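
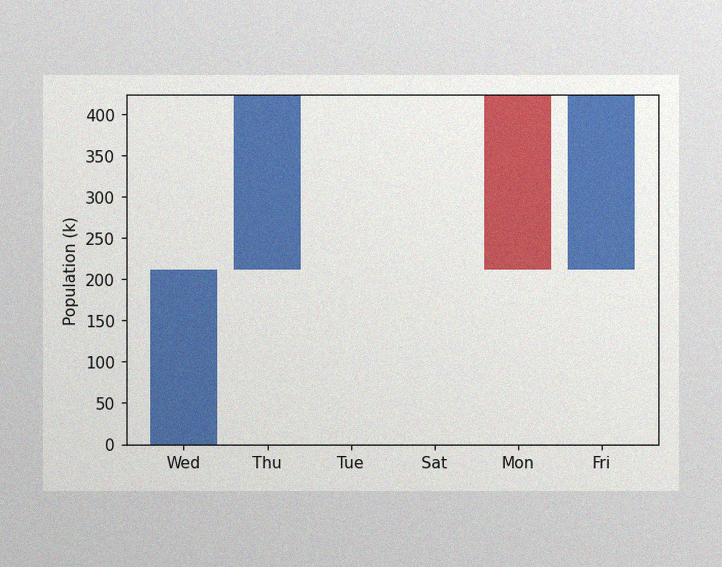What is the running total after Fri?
The image has some photo noise and uneven lighting. After Fri the running total reaches 424k.

424k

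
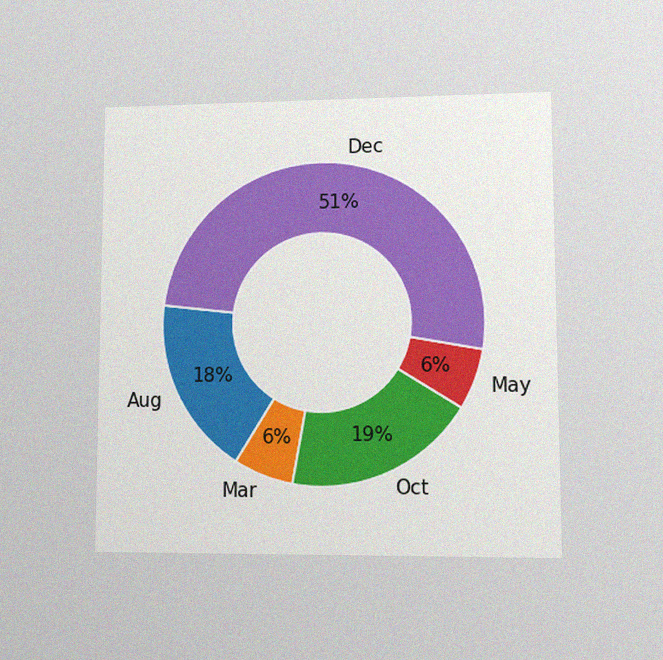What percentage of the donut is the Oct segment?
19%

The chart is viewed at a slight angle, with some photo noise. The Oct segment takes up 19% of the ring.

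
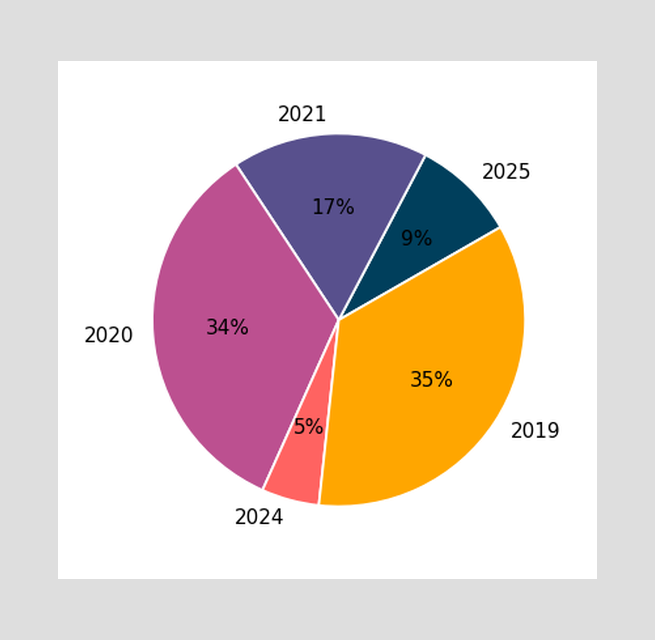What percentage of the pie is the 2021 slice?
The 2021 slice takes up 17% of the pie.

17%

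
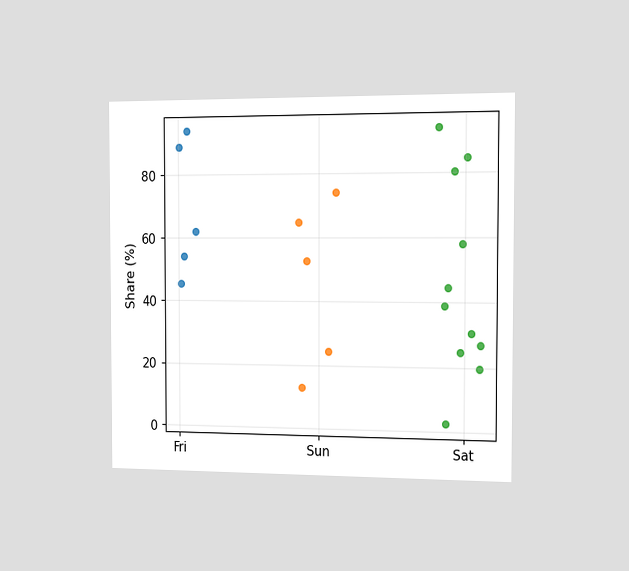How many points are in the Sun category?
The chart is viewed slightly from the right. Counting the markers in the Sun column gives 5.

5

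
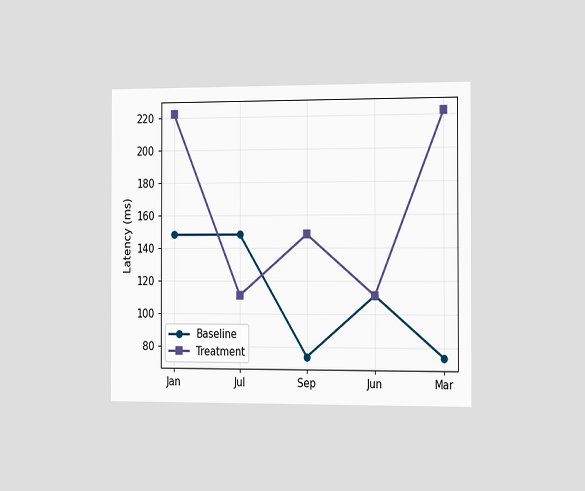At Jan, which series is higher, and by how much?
The chart is viewed slightly from the right. At Jan, Treatment sits above the other line by 74ms.

Treatment, by 74ms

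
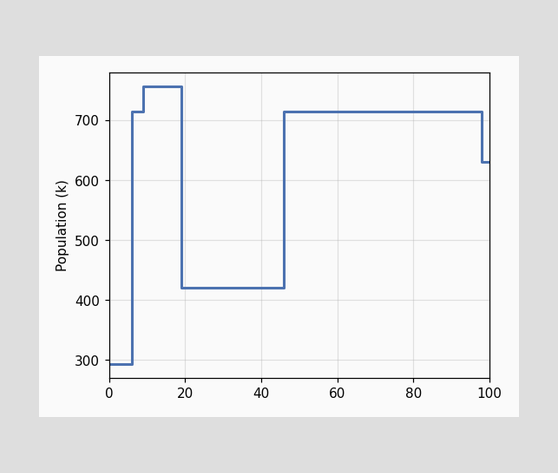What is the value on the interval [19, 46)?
420k

On [19, 46) the step sits at 420k.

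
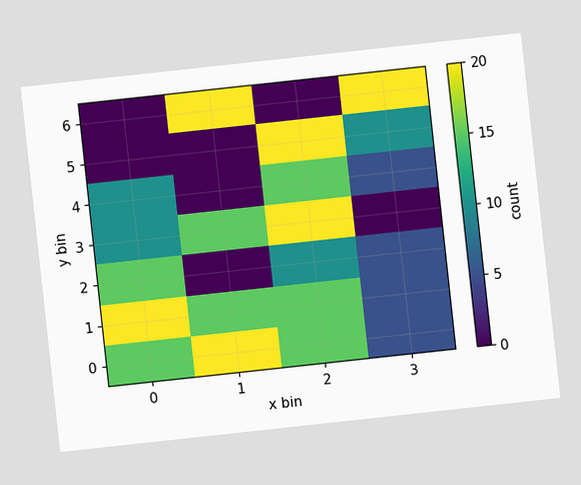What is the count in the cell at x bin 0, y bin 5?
0

The chart is tilted about 6° counter-clockwise. Matching the cell (0, 5) against the colorbar gives 0.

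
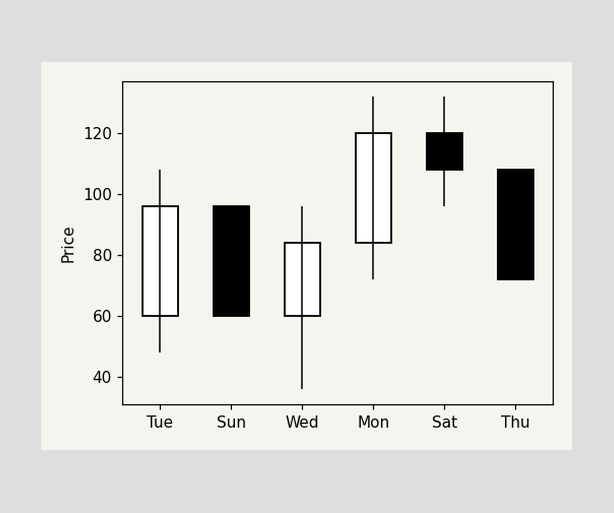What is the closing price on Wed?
84

The Wed candle closes at 84.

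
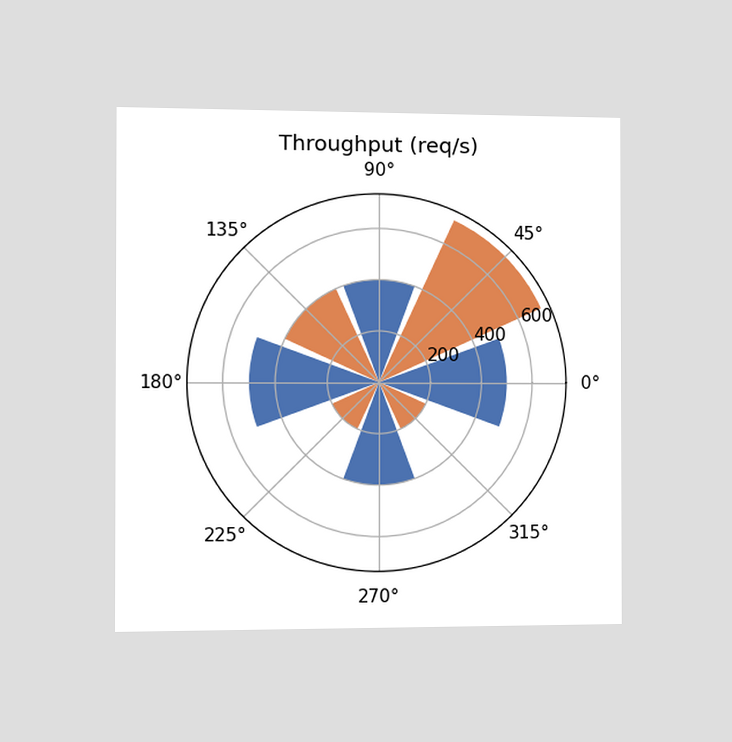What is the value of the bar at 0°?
The chart is viewed slightly from the left. The bar at 0° reaches 500req/s on the radial axis.

500req/s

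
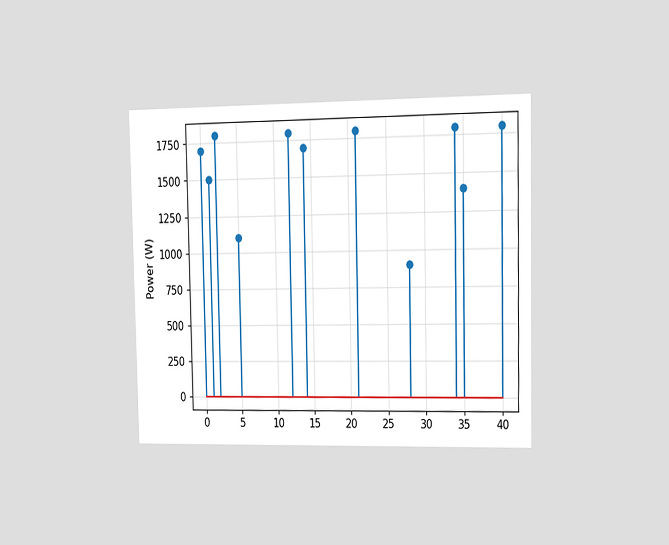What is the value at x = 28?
The chart is viewed slightly from the right. The stem at x=28 reaches 900W.

900W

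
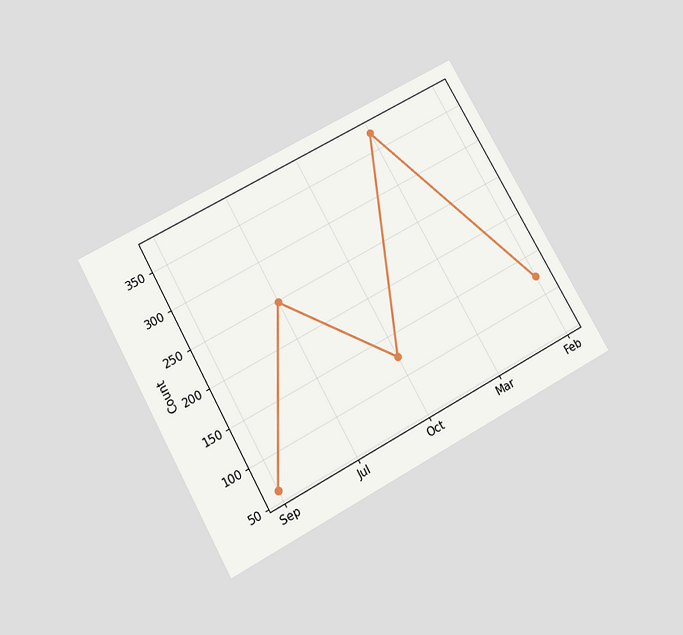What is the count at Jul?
248

The chart is tilted about 29° counter-clockwise and viewed slightly from below. At Jul, the line is at 248.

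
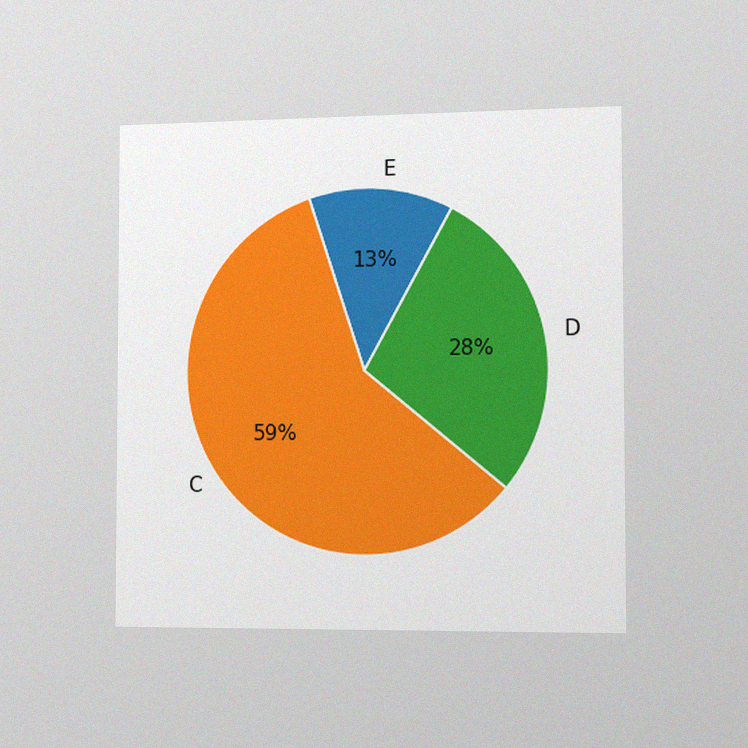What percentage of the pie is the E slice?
13%

The chart is viewed slightly from the right, with some photo noise. The E slice takes up 13% of the pie.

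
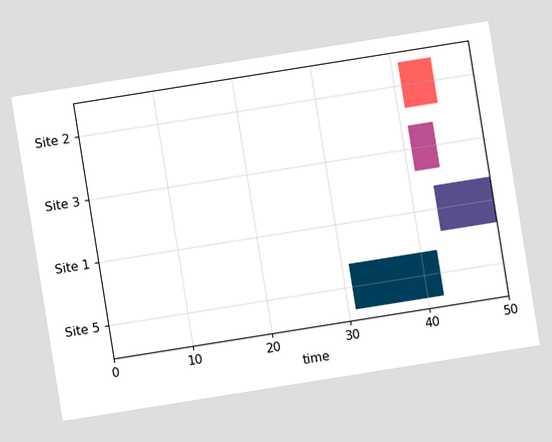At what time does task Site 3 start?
The chart is tilted about 9° counter-clockwise. The Site 3 bar begins at t=41.

41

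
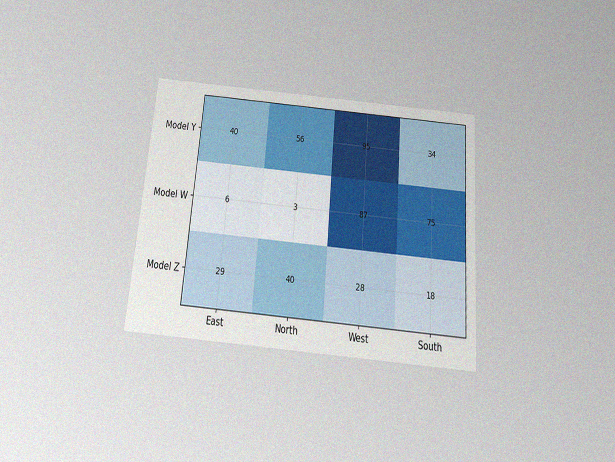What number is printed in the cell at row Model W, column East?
The chart is tilted about 5° clockwise and viewed slightly from below, with some photo noise. The (Model W, East) cell reads 6.

6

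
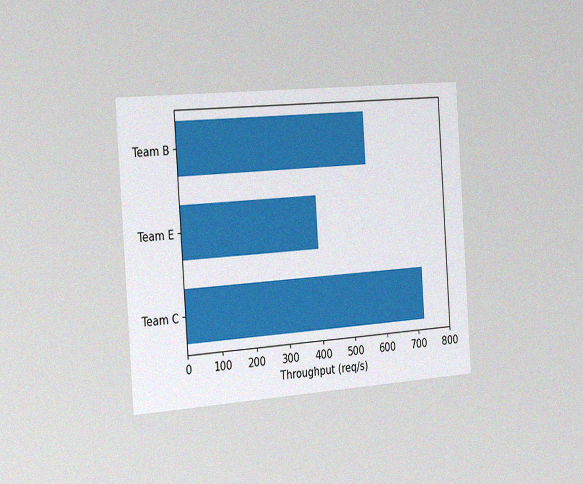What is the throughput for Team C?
720req/s

The chart is tilted about 4° counter-clockwise and viewed slightly from the left, with some photo noise. Reading along the chart's x-axis, the Team C bar reaches 720req/s.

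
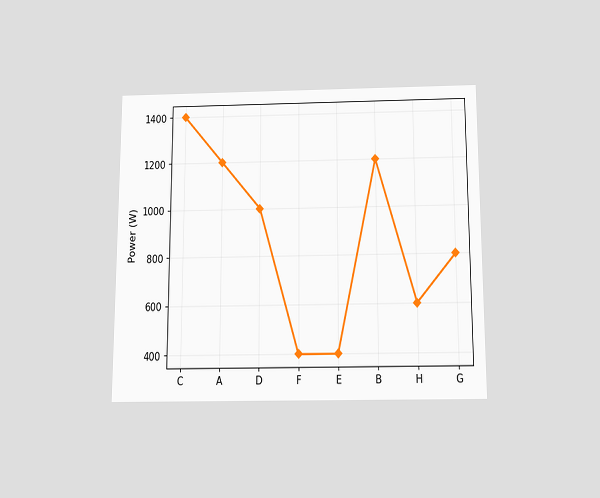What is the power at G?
The chart is viewed slightly from below. At G, the line is at 800W.

800W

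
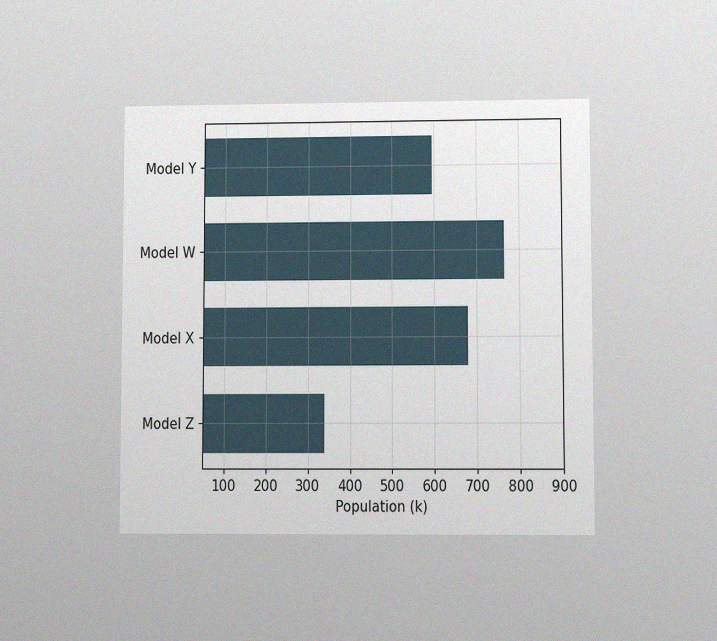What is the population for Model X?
680k

The chart is viewed at a slight angle, with some photo noise. Reading along the chart's x-axis, the Model X bar reaches 680k.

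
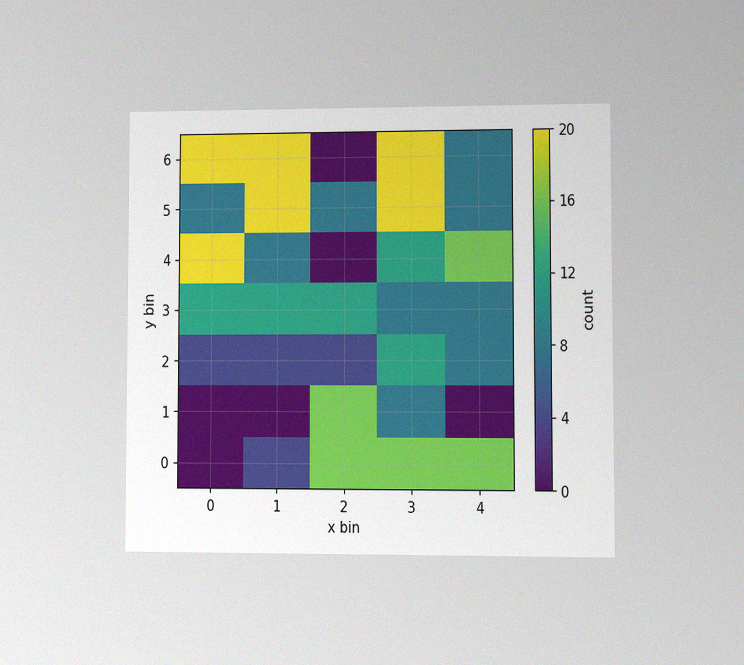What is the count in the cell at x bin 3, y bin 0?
The chart is viewed at a slight angle, with some photo noise. Matching the cell (3, 0) against the colorbar gives 16.

16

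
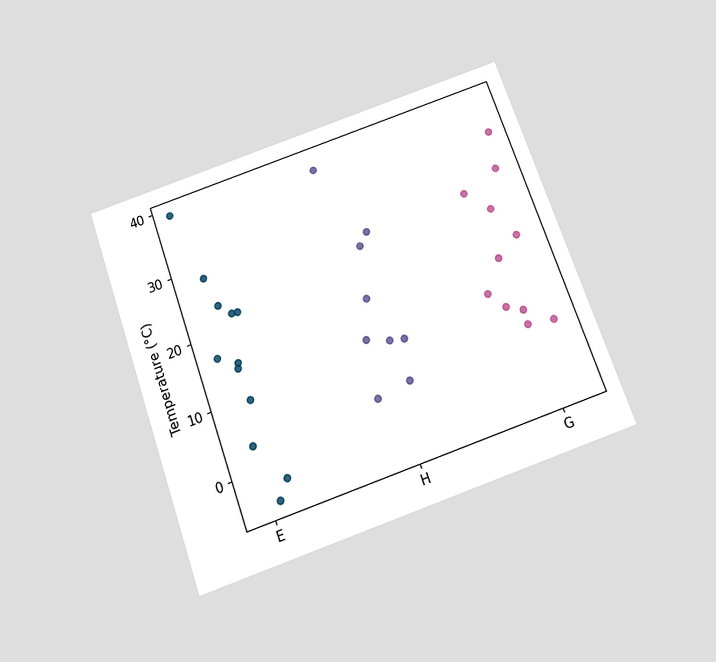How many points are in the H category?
9

The chart is tilted about 20° counter-clockwise and viewed slightly from below. Counting the markers in the H column gives 9.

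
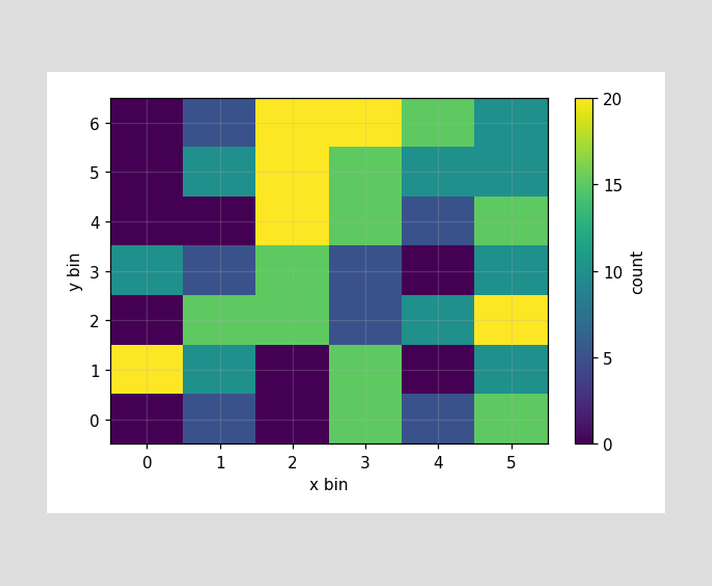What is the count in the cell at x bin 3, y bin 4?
15

Matching the cell (3, 4) against the colorbar gives 15.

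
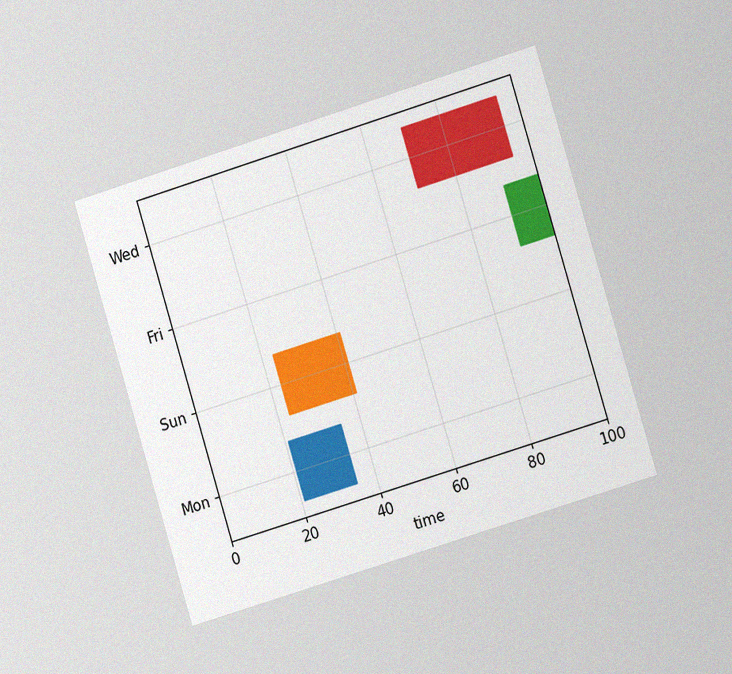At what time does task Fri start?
The chart is tilted about 17° counter-clockwise and viewed at a slight angle, with some photo noise. The Fri bar begins at t=91.

91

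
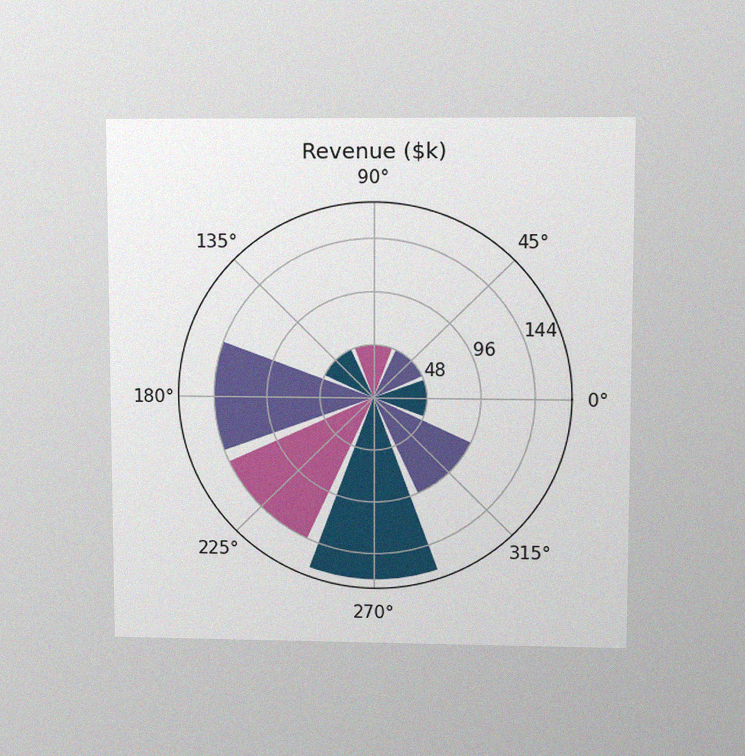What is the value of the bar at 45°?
The chart is viewed at a slight angle, with some photo noise. The bar at 45° reaches $48k on the radial axis.

$48k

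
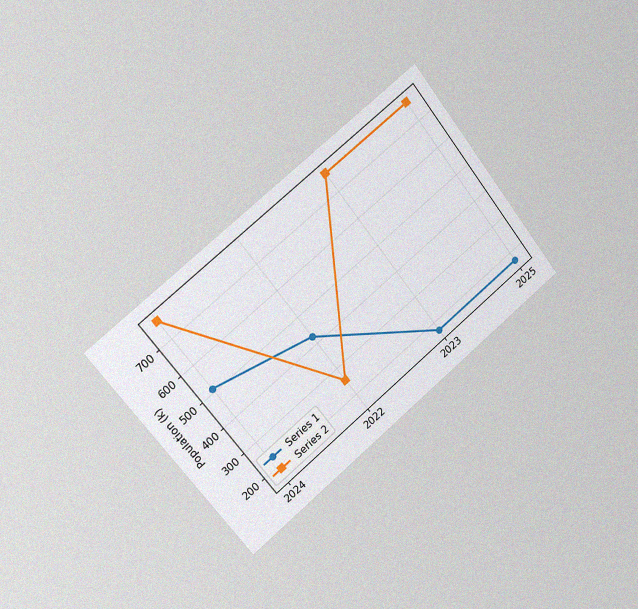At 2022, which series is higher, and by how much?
Series 1, by 170k

The chart is tilted about 39° counter-clockwise and viewed slightly from the left, with some photo noise. At 2022, Series 1 sits above the other line by 170k.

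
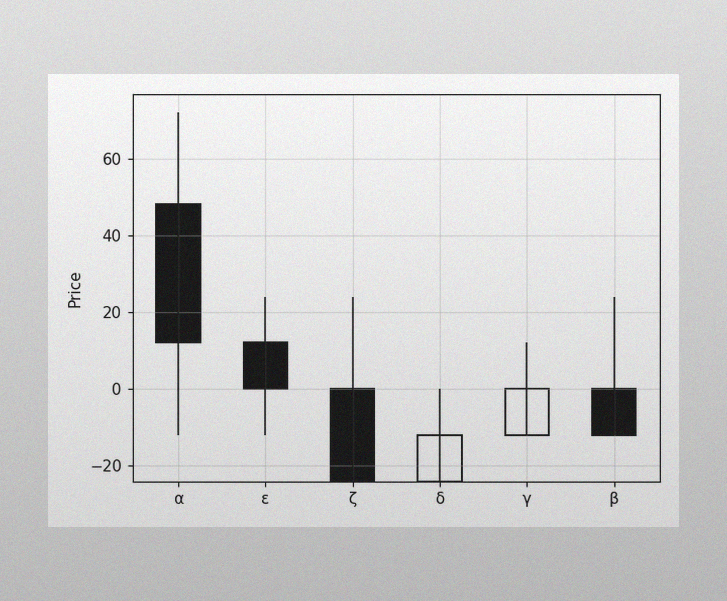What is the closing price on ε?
0

The image has some photo noise and uneven lighting. The ε candle closes at 0.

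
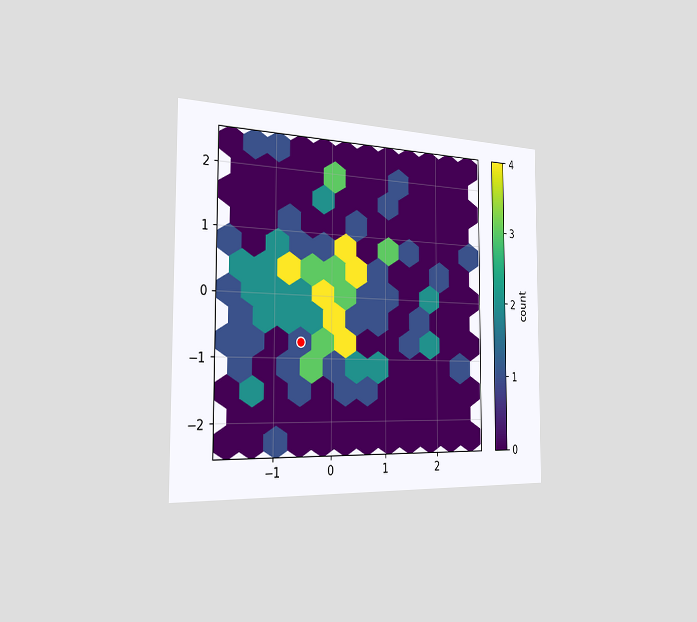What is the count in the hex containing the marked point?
1

The chart is viewed slightly from the left. The marked hex reads 1 on the colorbar.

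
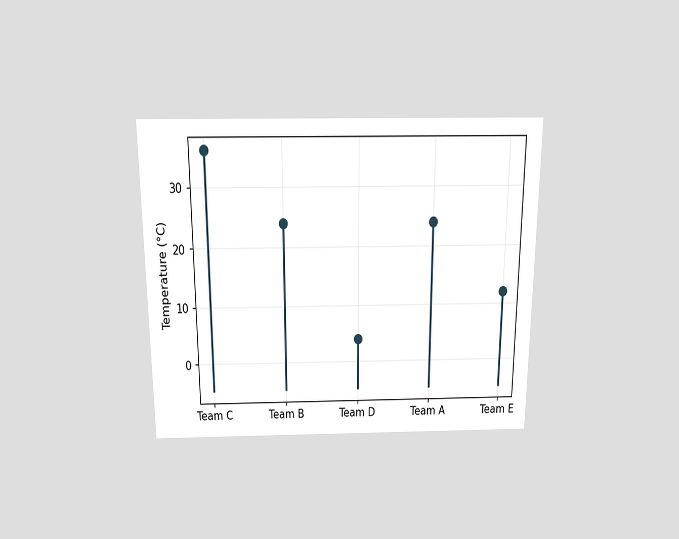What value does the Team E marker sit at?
12°C

The chart is viewed slightly from above. The Team E marker sits at 12°C.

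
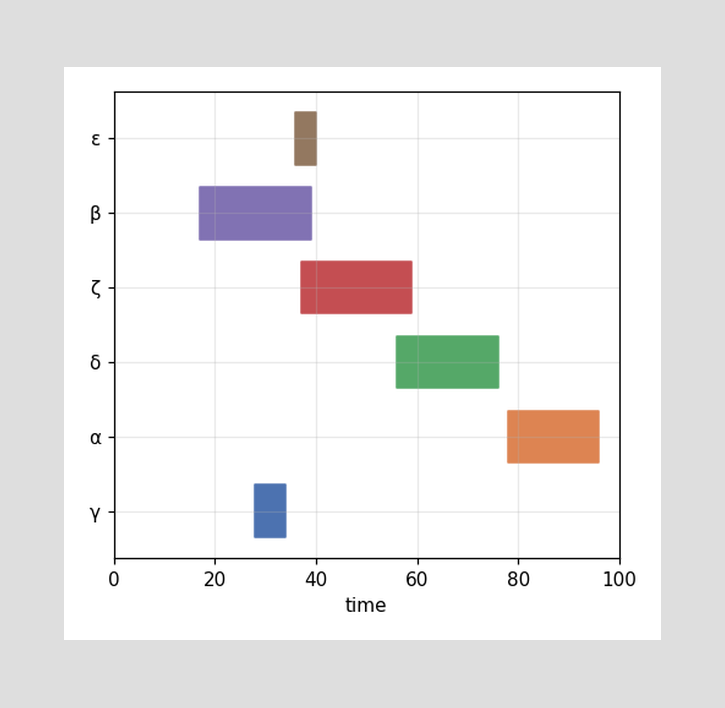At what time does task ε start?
36

The ε bar begins at t=36.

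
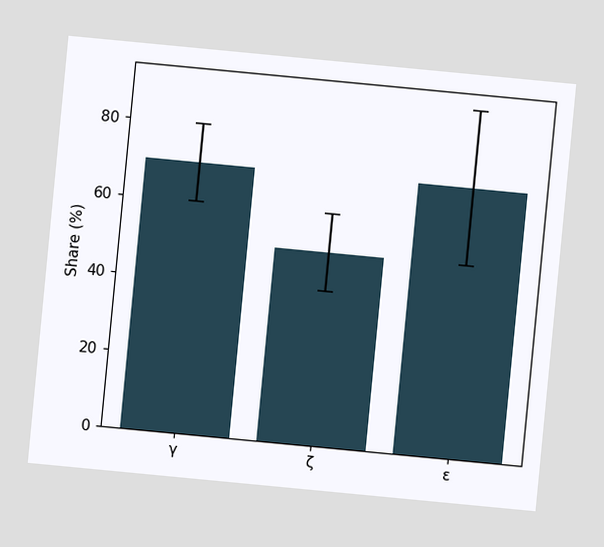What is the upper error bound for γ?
The chart is tilted about 5° clockwise. The γ bar's upper whisker reaches 80%.

80%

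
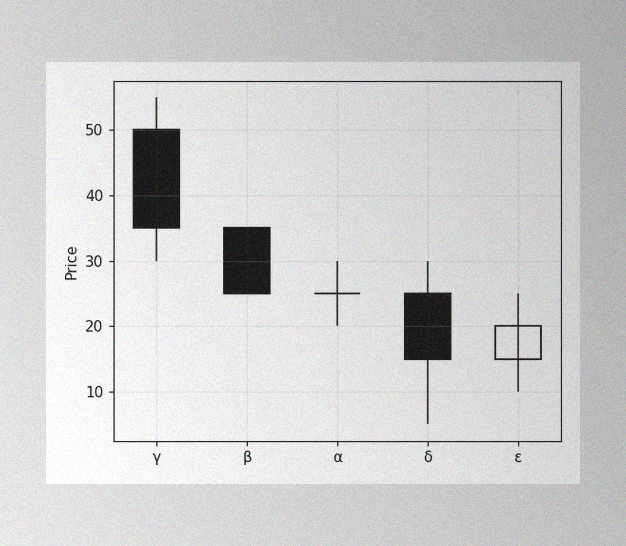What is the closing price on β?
25

The image has some photo noise and uneven lighting. The β candle closes at 25.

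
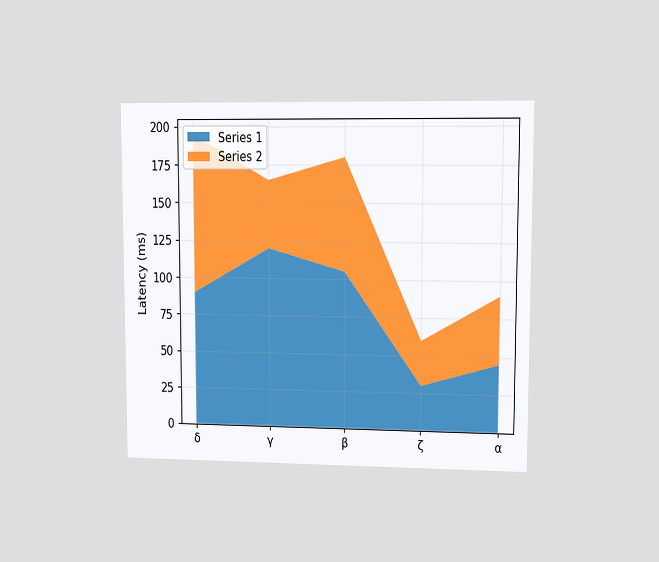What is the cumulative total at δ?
The chart is viewed at a slight angle. The stacked total at δ reaches 195ms.

195ms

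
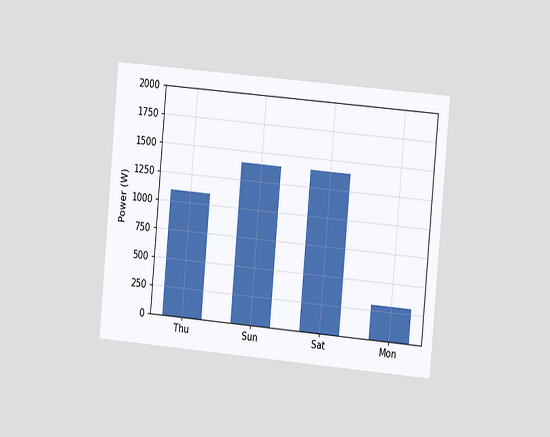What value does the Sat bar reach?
The chart is tilted about 5° clockwise and viewed slightly from the right. Reading along the chart's y-axis, the Sat bar reaches 1400W.

1400W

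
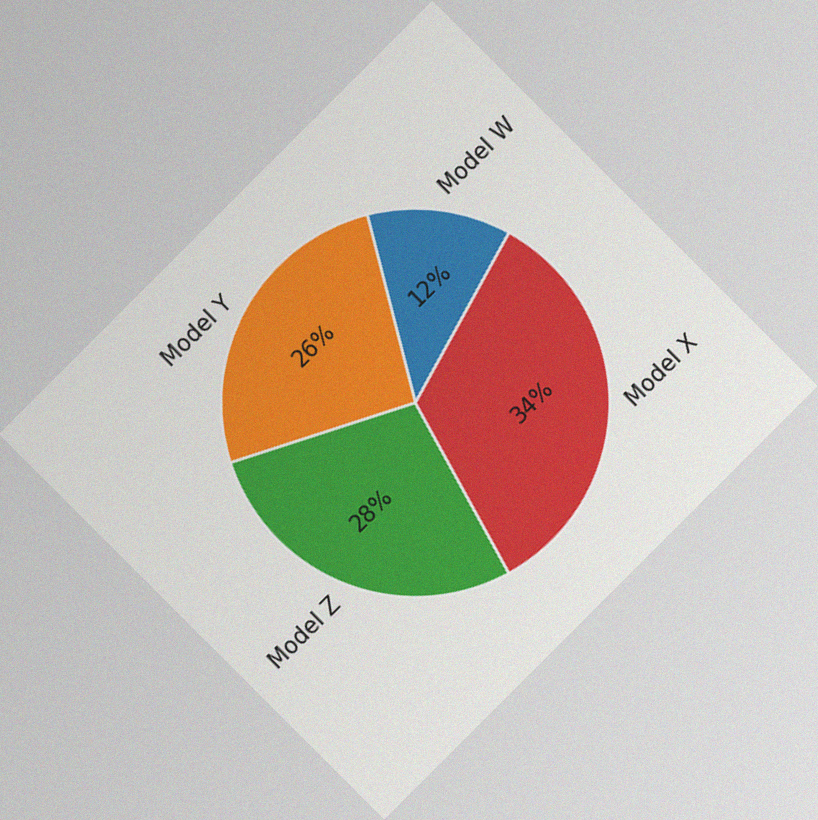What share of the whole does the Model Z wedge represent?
The chart is tilted about 45° counter-clockwise, with some photo noise. The Model Z slice takes up 28% of the pie.

28%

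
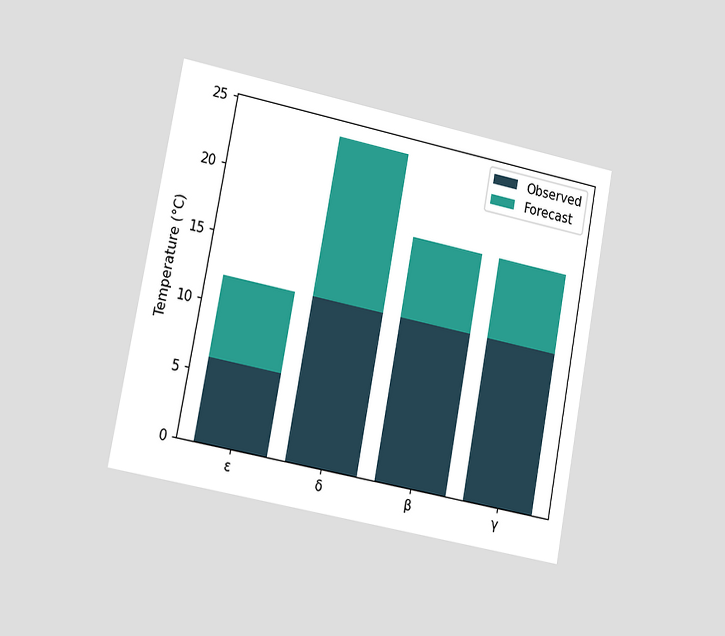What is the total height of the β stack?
The chart is tilted about 11° clockwise and viewed slightly from the left. The β stack's top reaches 18°C on the y-axis.

18°C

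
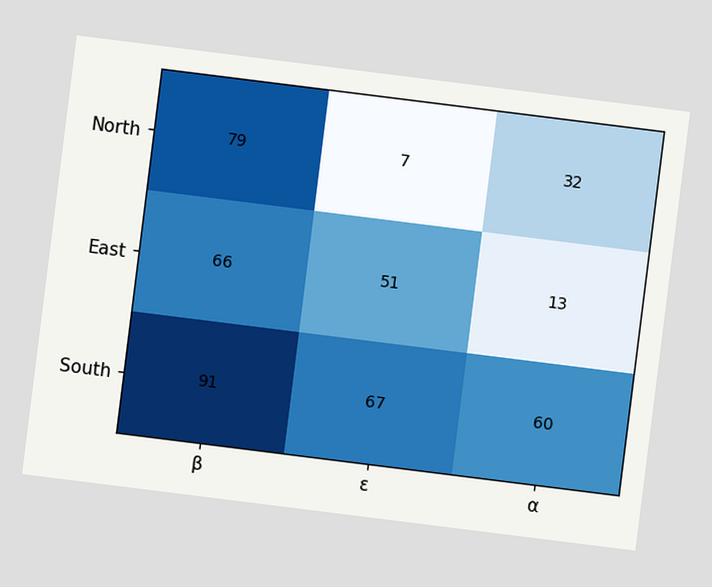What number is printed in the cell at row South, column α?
60

The chart is tilted about 7° clockwise. The (South, α) cell reads 60.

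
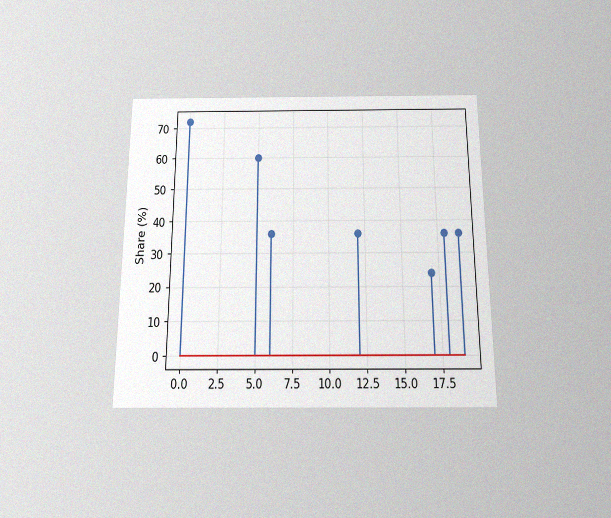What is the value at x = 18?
The chart is viewed slightly from below, with some photo noise. The stem at x=18 reaches 36%.

36%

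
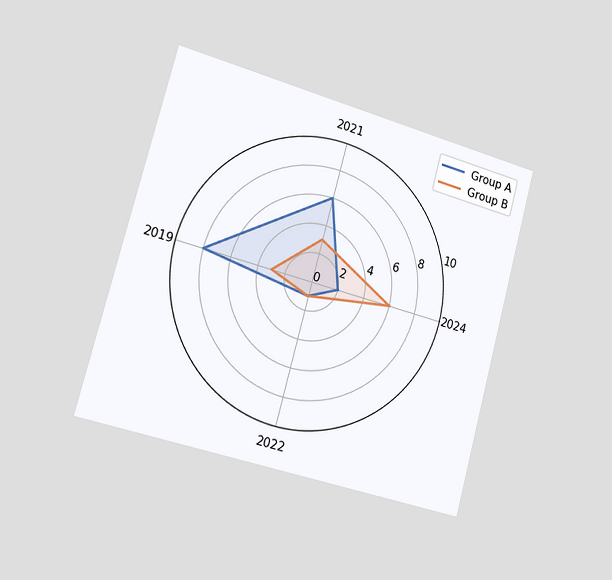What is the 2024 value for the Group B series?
The chart is tilted about 15° clockwise and viewed slightly from the left. On the 2024 axis, Group B reaches 6.

6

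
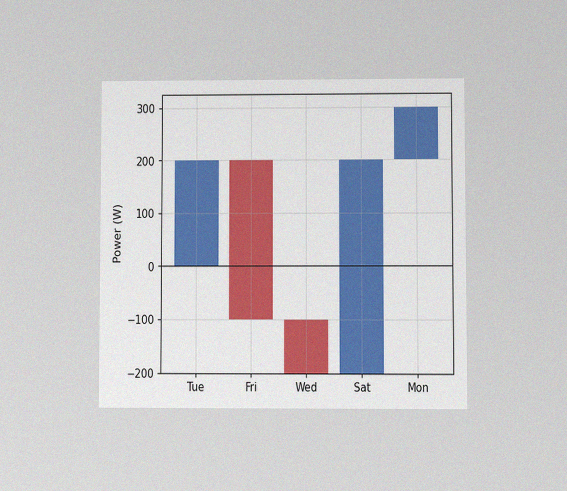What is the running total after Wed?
The chart is viewed at a slight angle, with some photo noise. After Wed the running total reaches -200W.

-200W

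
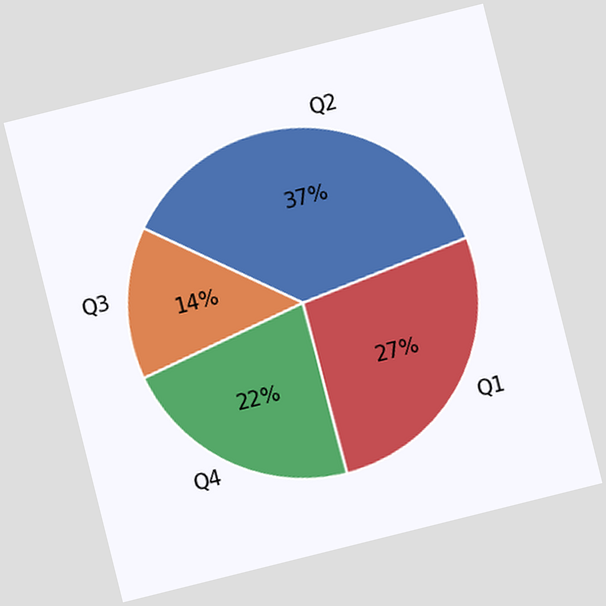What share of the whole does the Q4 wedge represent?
22%

The chart is tilted about 14° counter-clockwise. The Q4 slice takes up 22% of the pie.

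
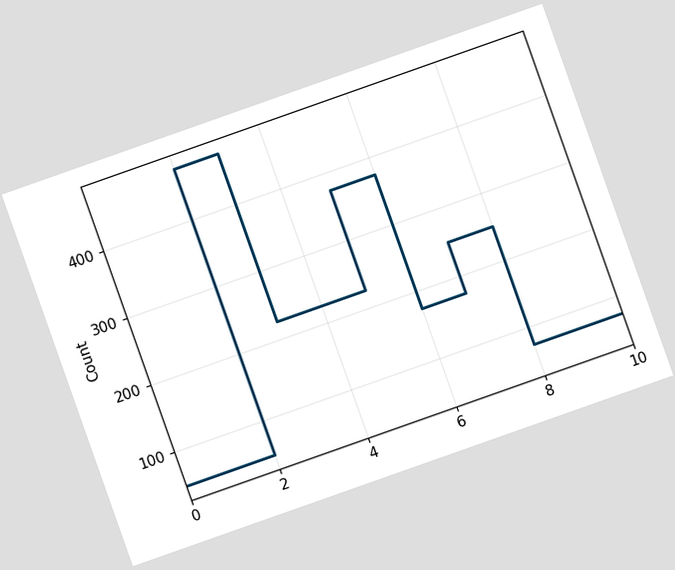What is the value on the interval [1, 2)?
The chart is tilted about 19° counter-clockwise. On [1, 2) the step sits at 50.

50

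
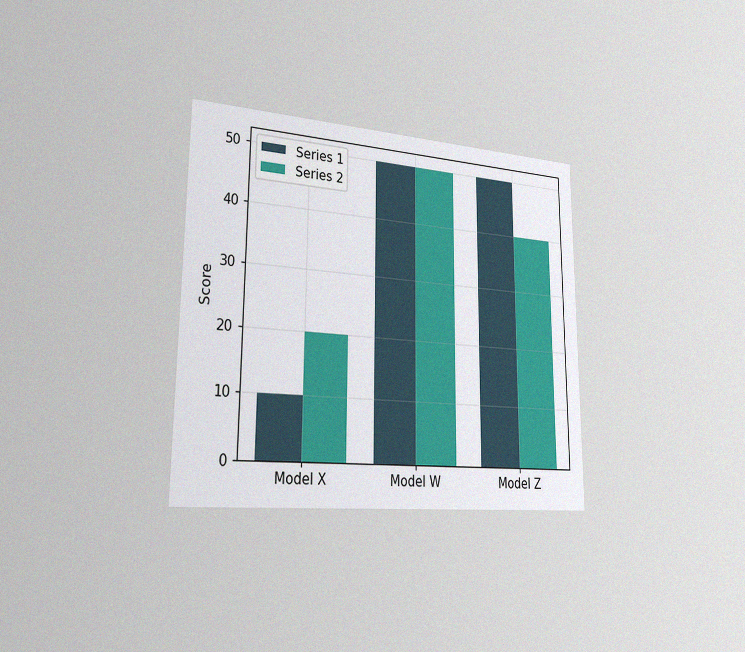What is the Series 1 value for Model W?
The chart is viewed slightly from the left, with some photo noise. The Series 1 bar at Model W reaches 50 on the y-axis.

50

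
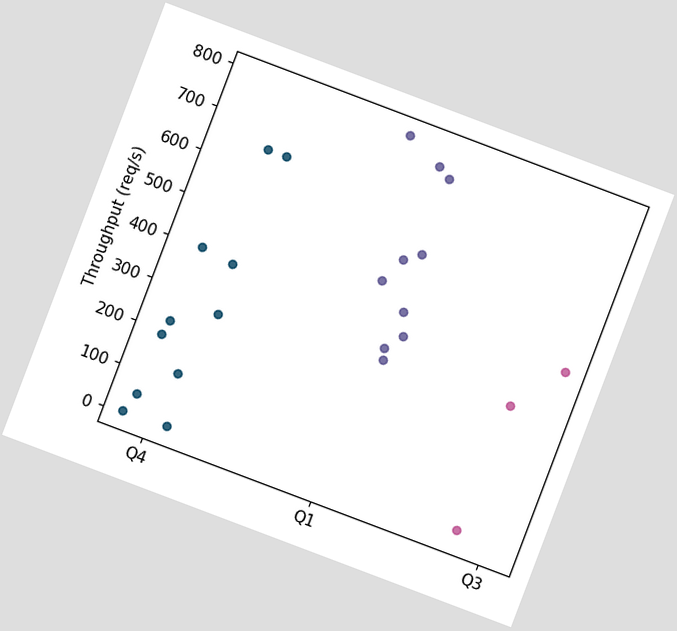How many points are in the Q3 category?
The chart is tilted about 21° clockwise. Counting the markers in the Q3 column gives 3.

3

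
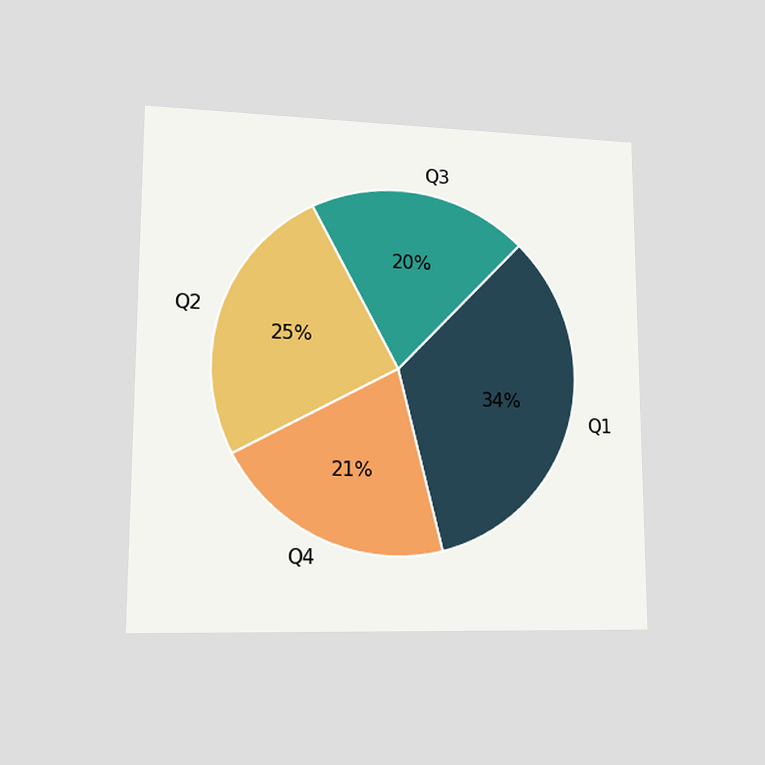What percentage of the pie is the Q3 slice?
20%

The chart is viewed at a slight angle. The Q3 slice takes up 20% of the pie.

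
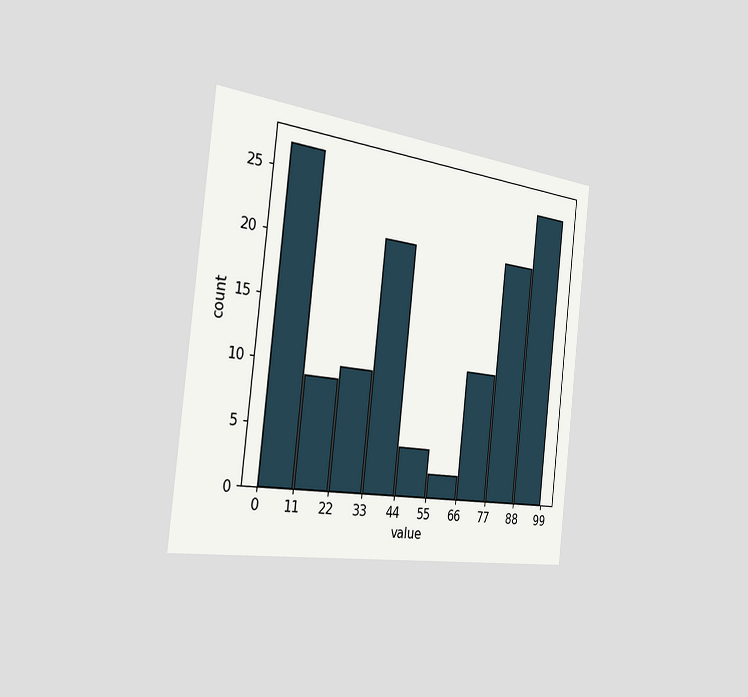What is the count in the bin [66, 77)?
11

The chart is tilted about 7° clockwise and viewed slightly from the left. The [66, 77) bin has height 11.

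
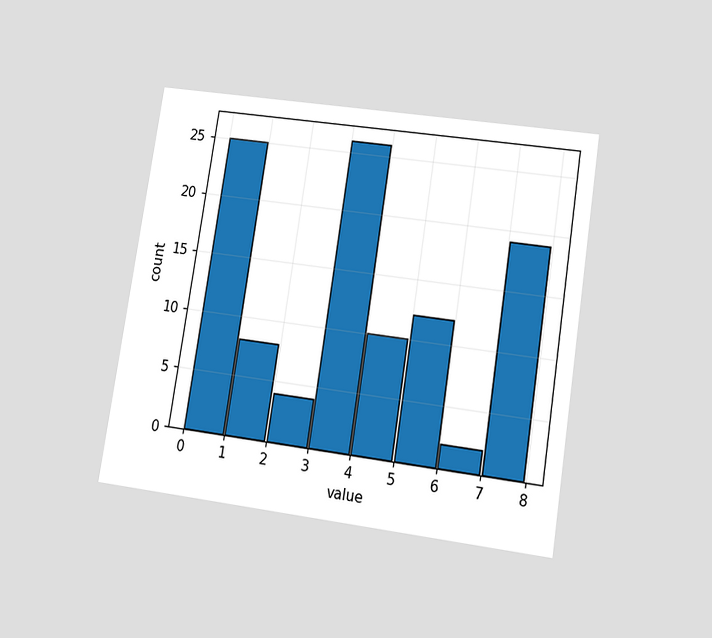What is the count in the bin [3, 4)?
The chart is tilted about 9° clockwise and viewed at a slight angle. The [3, 4) bin has height 26.

26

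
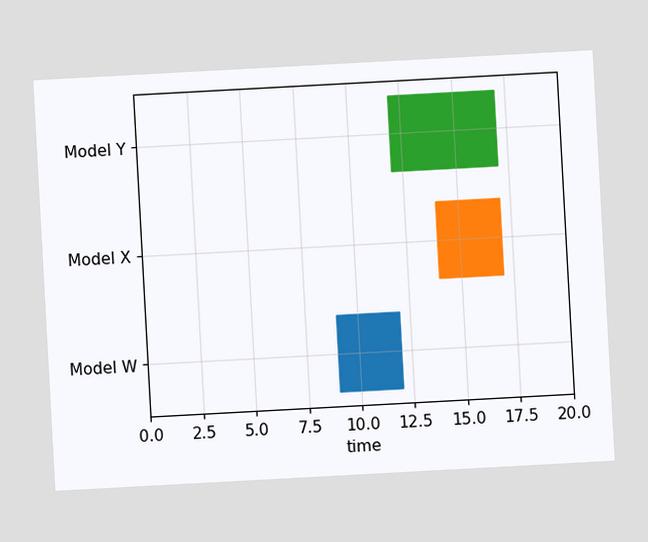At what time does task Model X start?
14

The chart is tilted about 3° counter-clockwise. The Model X bar begins at t=14.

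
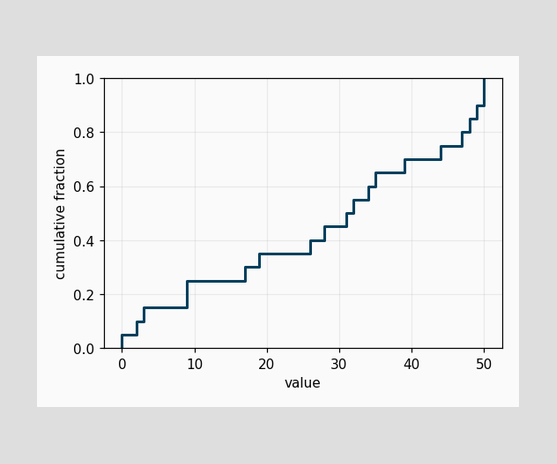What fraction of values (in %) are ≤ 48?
At x=48 the ECDF step is at 85%.

85%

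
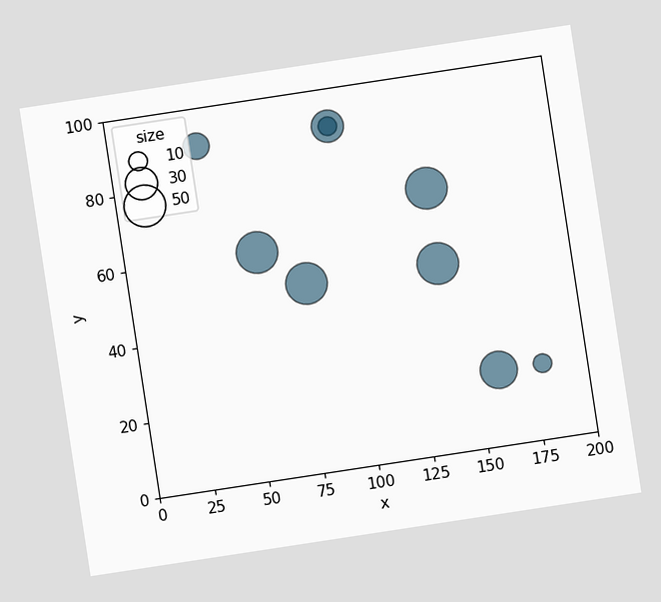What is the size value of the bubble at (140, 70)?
50

The chart is tilted about 9° counter-clockwise. Matching the bubble at (140, 70) against the size legend gives 50.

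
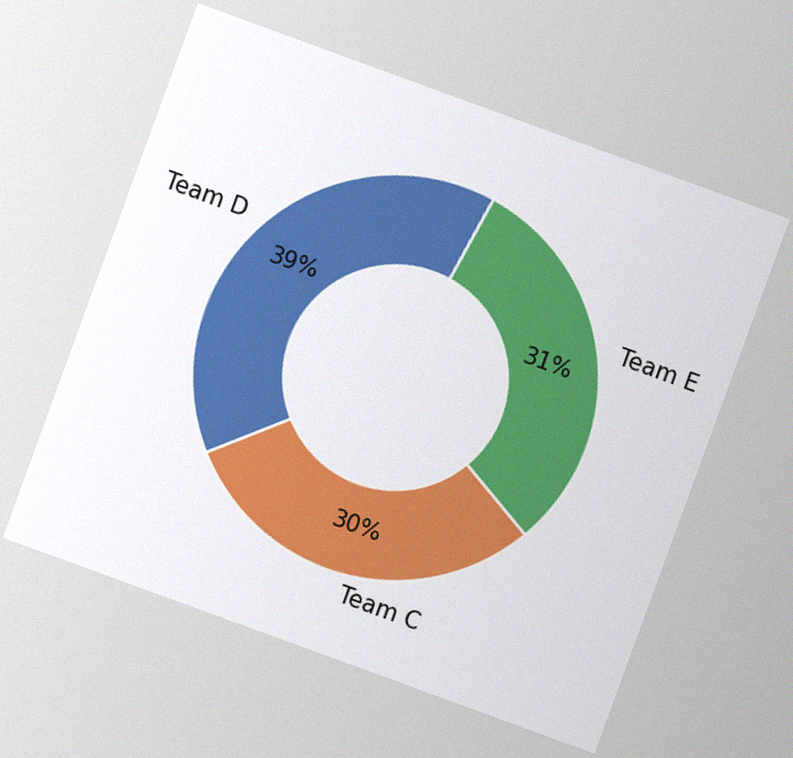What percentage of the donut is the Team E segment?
31%

The chart is tilted about 20° clockwise, with some photo noise. The Team E segment takes up 31% of the ring.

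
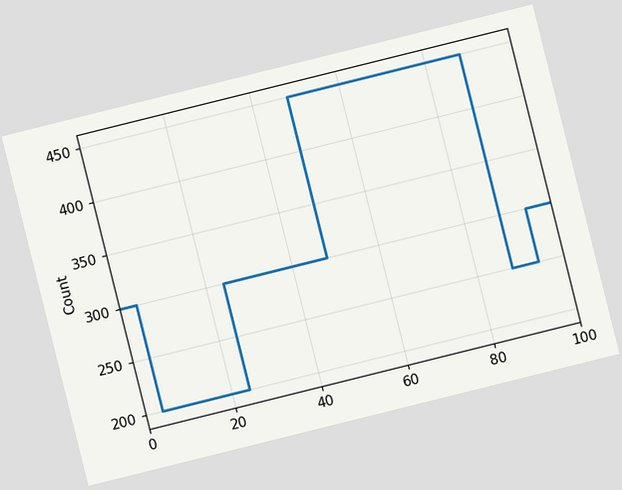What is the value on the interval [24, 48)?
300

The chart is tilted about 14° counter-clockwise. On [24, 48) the step sits at 300.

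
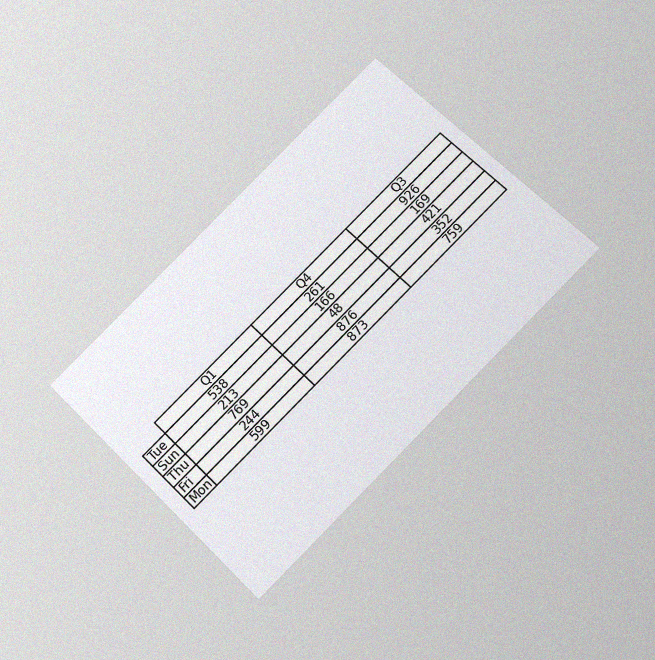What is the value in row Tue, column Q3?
The chart is tilted about 45° counter-clockwise and viewed slightly from below, with some photo noise. The (Tue, Q3) cell reads 926.

926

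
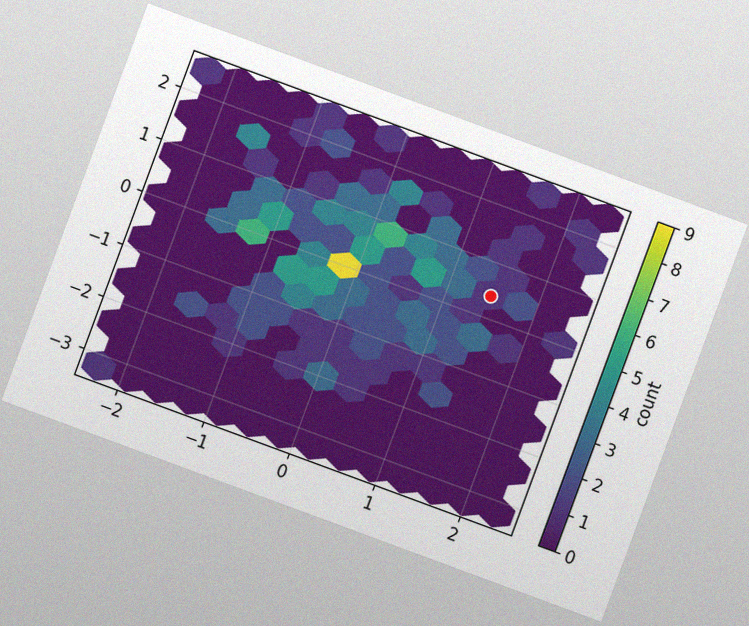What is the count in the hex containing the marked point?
1

The chart is tilted about 20° clockwise, with some photo noise. The marked hex reads 1 on the colorbar.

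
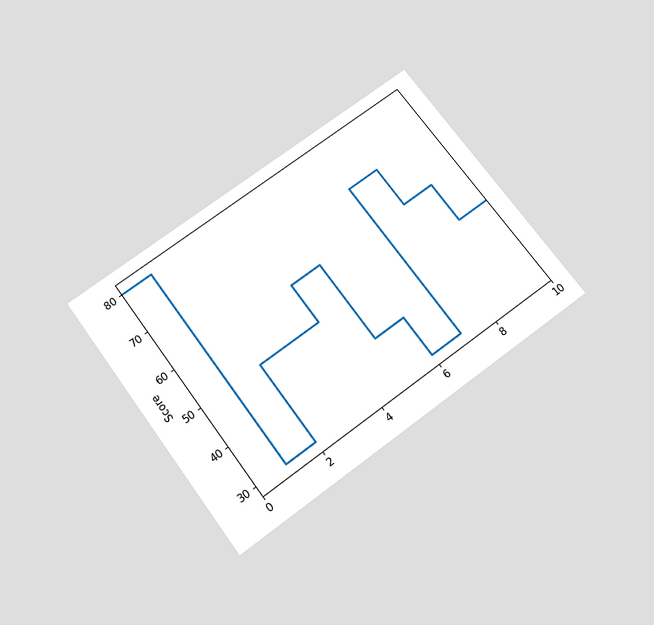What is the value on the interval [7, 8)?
The chart is tilted about 36° counter-clockwise and viewed slightly from below. On [7, 8) the step sits at 70.

70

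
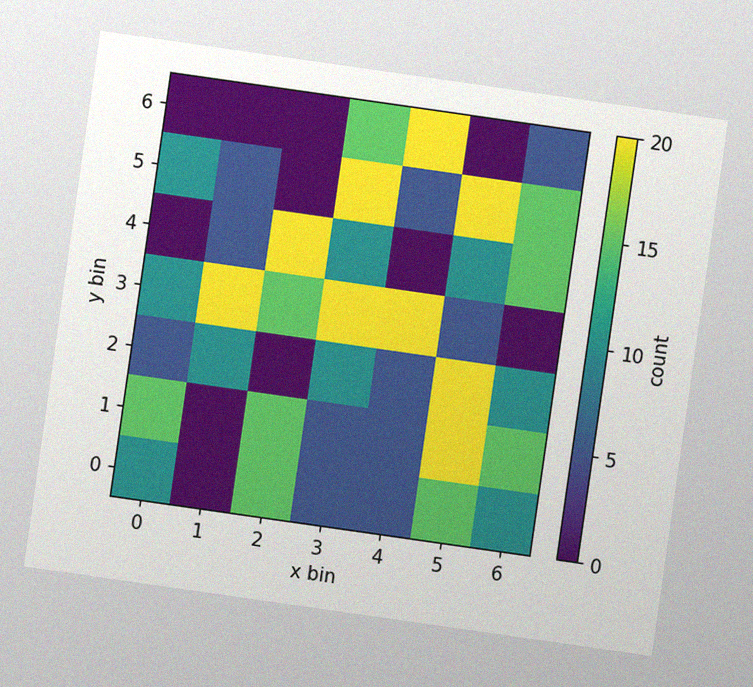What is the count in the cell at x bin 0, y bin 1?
The chart is tilted about 8° clockwise, with some photo noise. Matching the cell (0, 1) against the colorbar gives 15.

15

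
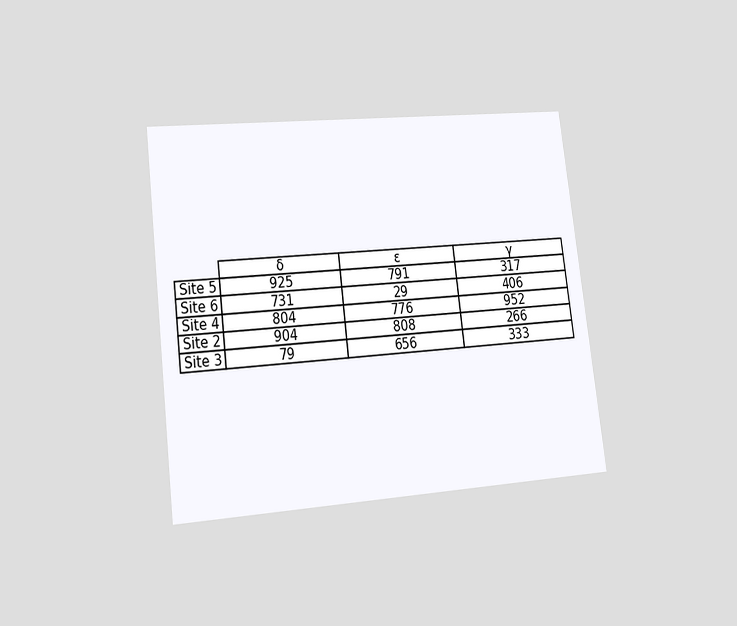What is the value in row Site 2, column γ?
The chart is tilted about 7° counter-clockwise and viewed at a slight angle. The (Site 2, γ) cell reads 266.

266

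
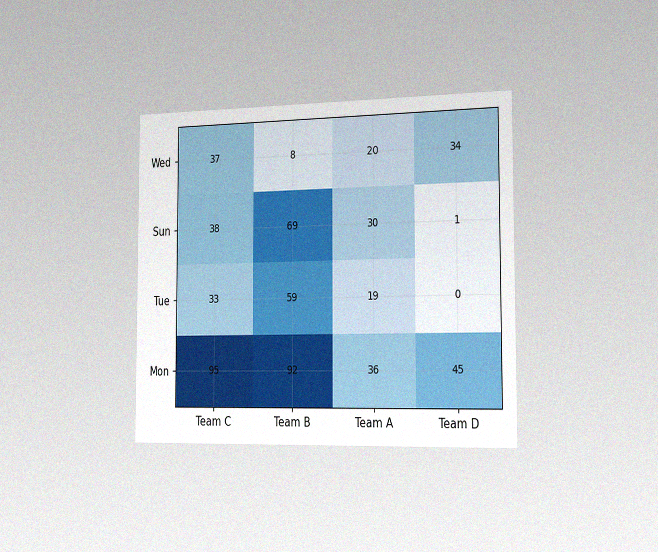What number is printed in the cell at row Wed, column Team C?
The chart is viewed slightly from the right, with some photo noise. The (Wed, Team C) cell reads 37.

37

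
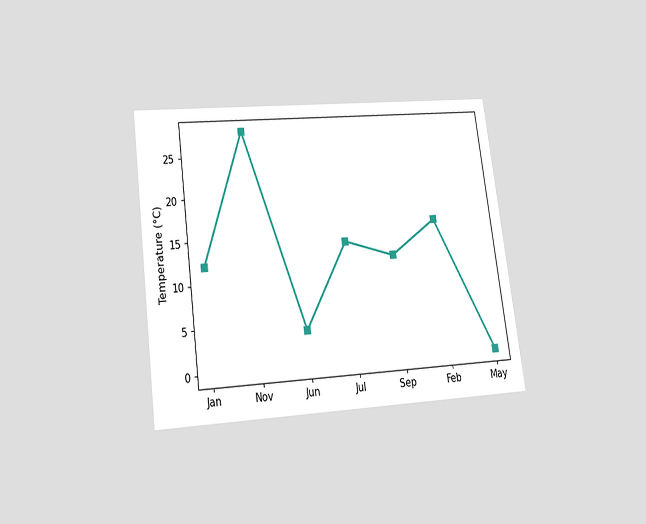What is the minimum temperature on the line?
0°C

The chart is tilted about 8° counter-clockwise and viewed slightly from below. The lowest point is at May, and reading across to the y-axis gives 0°C.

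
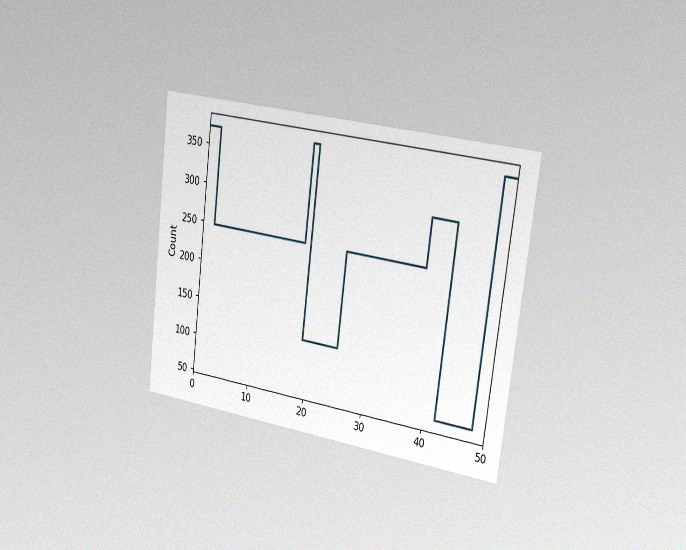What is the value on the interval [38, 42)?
The chart is tilted about 7° clockwise and viewed slightly from the right, with some photo noise. On [38, 42) the step sits at 310.

310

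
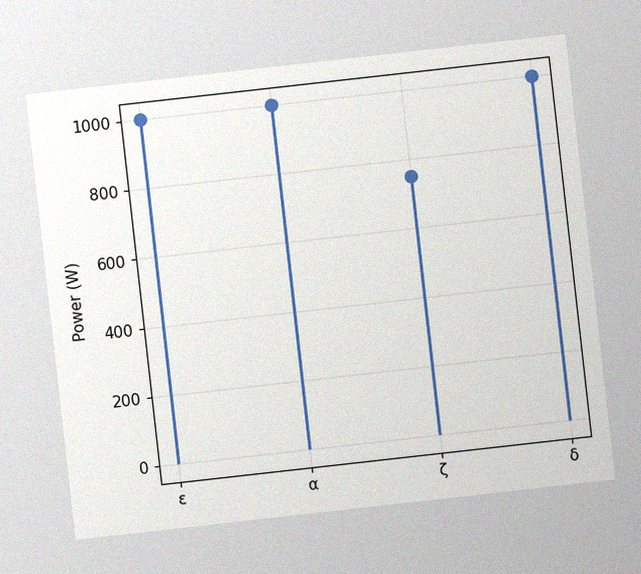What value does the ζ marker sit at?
750W

The chart is tilted about 6° counter-clockwise, with some photo noise. The ζ marker sits at 750W.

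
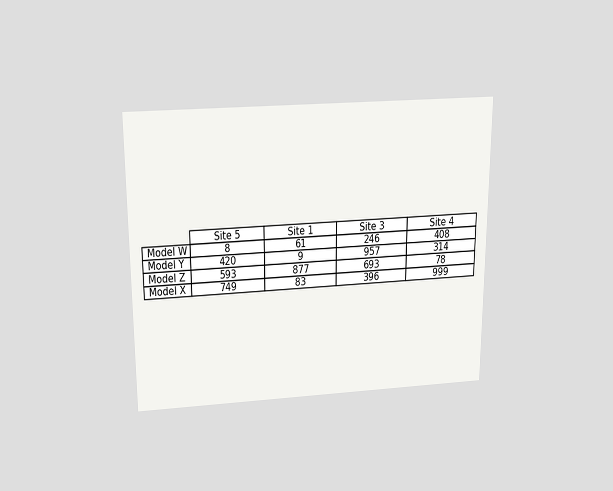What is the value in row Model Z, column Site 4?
The chart is viewed slightly from above. The (Model Z, Site 4) cell reads 78.

78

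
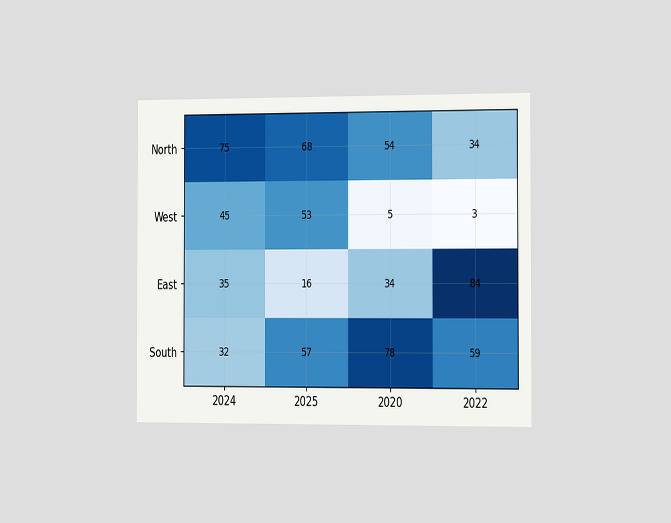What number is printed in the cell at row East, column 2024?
The chart is viewed slightly from the right. The (East, 2024) cell reads 35.

35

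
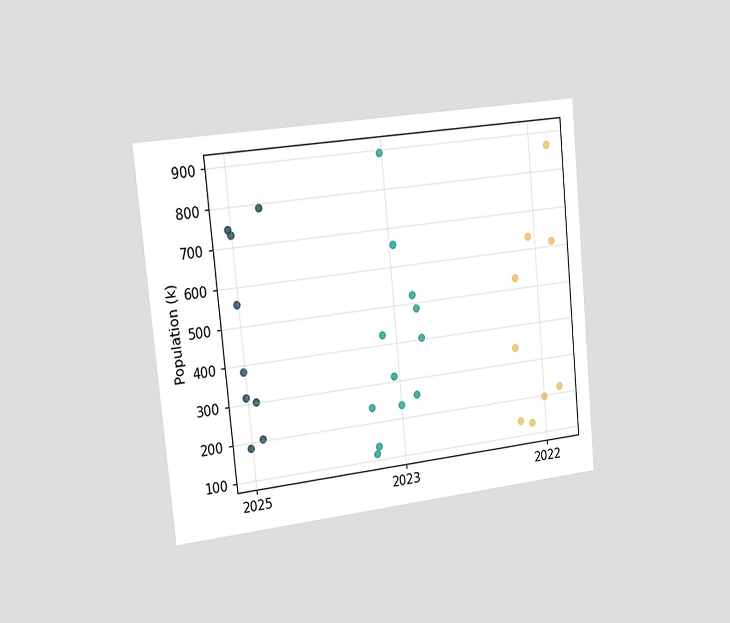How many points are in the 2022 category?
The chart is tilted about 6° counter-clockwise and viewed slightly from the left. Counting the markers in the 2022 column gives 9.

9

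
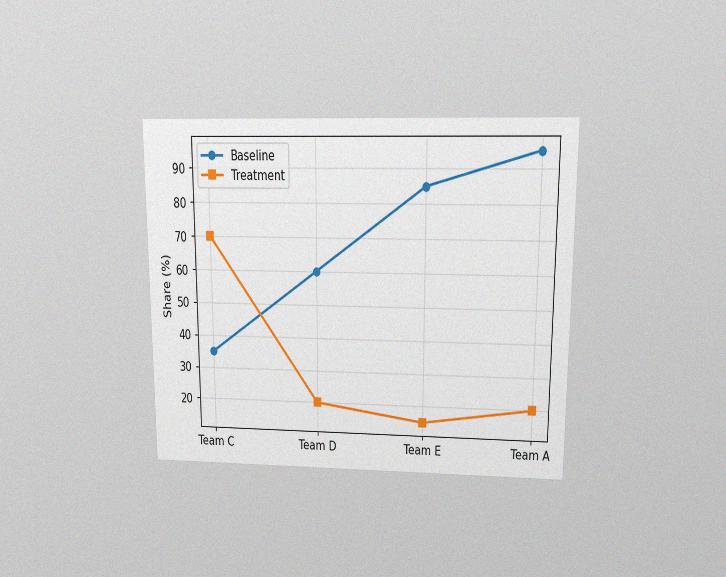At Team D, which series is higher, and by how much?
The chart is viewed at a slight angle, with some photo noise. At Team D, Baseline sits above the other line by 40%.

Baseline, by 40%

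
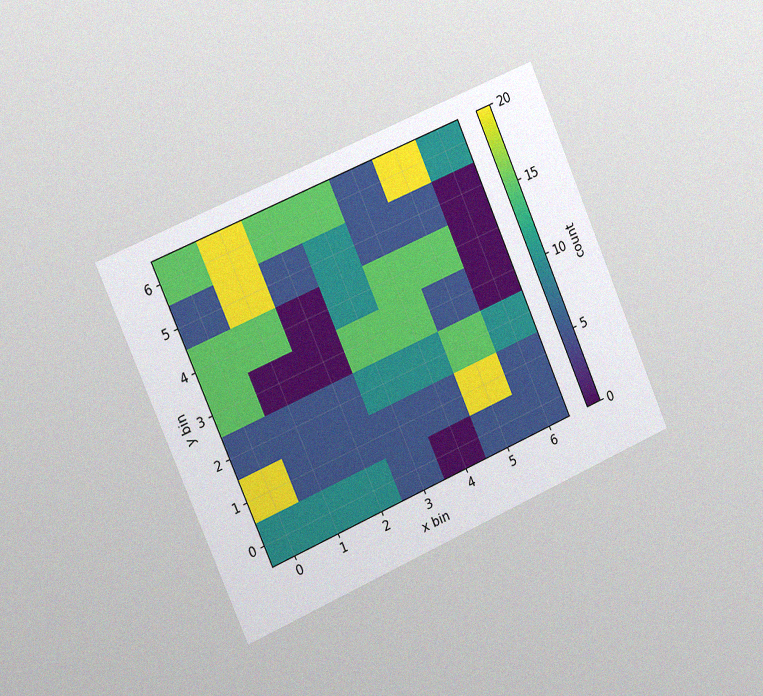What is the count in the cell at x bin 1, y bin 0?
10

The chart is tilted about 23° counter-clockwise and viewed slightly from the left, with some photo noise. Matching the cell (1, 0) against the colorbar gives 10.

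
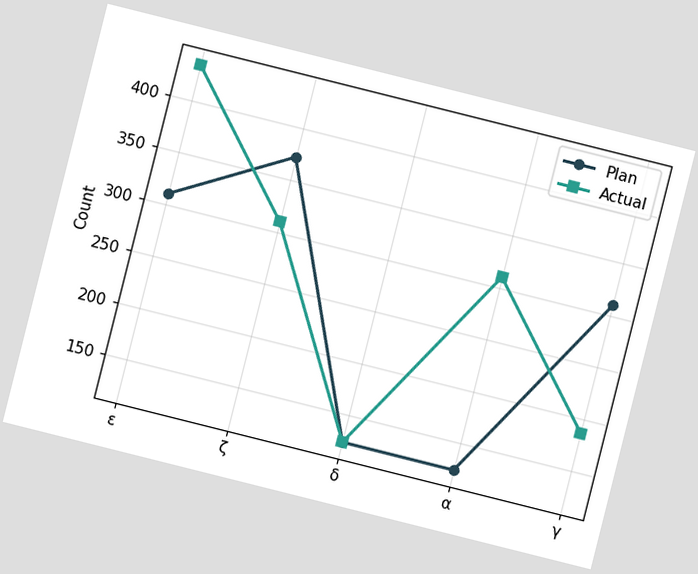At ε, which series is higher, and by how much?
The chart is tilted about 14° clockwise. At ε, Actual sits above the other line by 124.

Actual, by 124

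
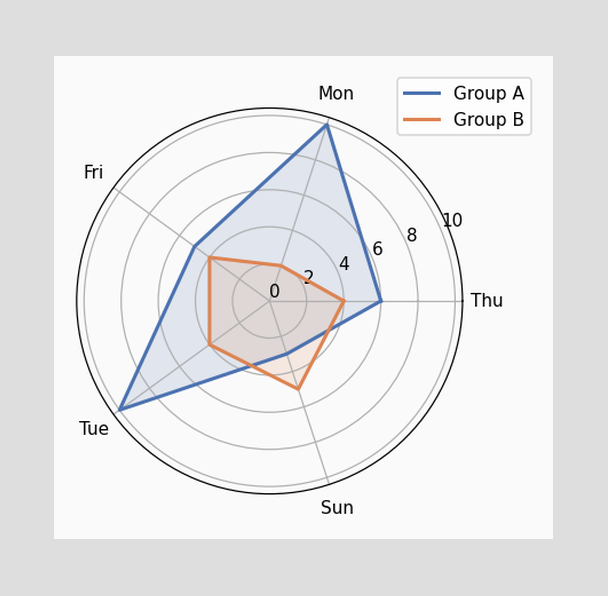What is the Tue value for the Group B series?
4

On the Tue axis, Group B reaches 4.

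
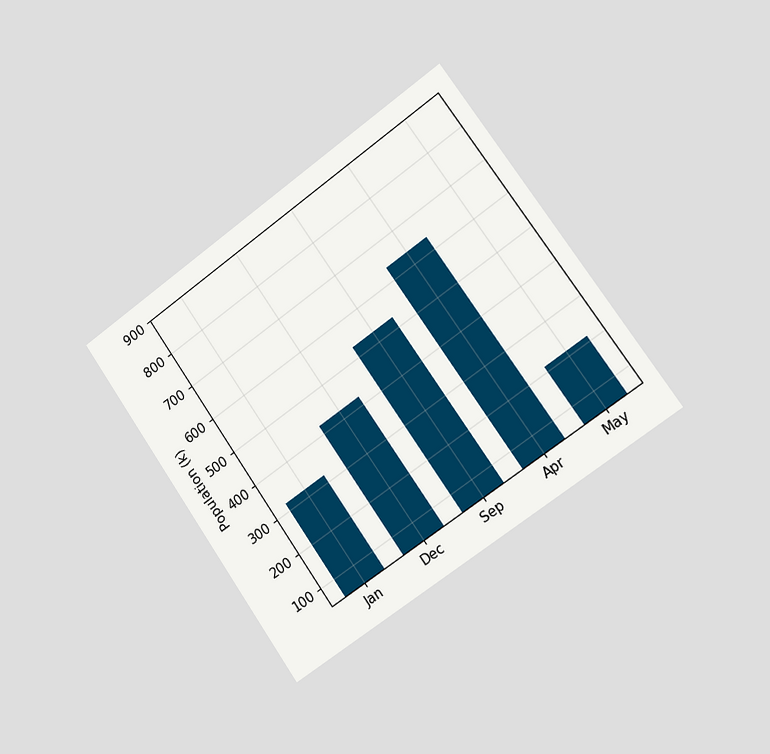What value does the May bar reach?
The chart is tilted about 35° counter-clockwise and viewed slightly from the right. Reading along the chart's y-axis, the May bar reaches 212k.

212k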